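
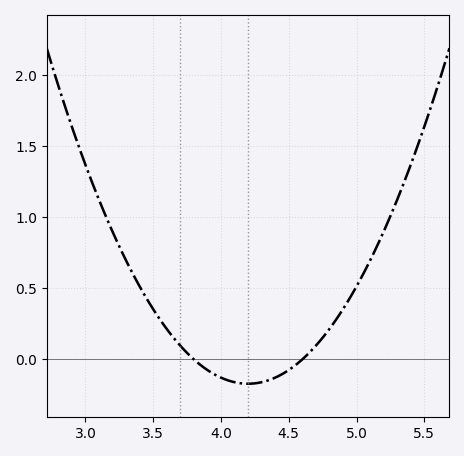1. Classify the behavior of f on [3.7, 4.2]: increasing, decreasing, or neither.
decreasing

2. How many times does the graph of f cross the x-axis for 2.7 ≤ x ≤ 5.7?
2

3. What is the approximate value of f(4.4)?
-0.15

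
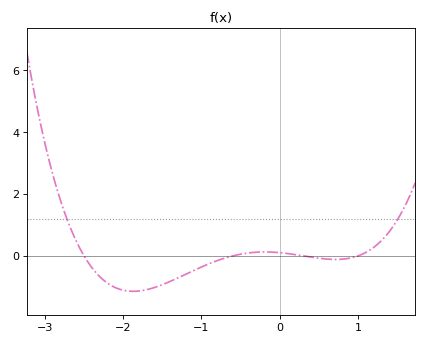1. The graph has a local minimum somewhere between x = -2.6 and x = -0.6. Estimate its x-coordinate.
-1.9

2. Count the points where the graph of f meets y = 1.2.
2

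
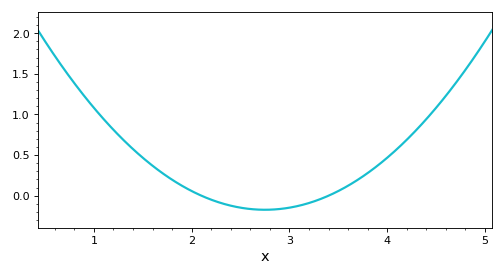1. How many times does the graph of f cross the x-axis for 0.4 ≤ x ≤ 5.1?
2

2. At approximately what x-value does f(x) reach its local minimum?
2.7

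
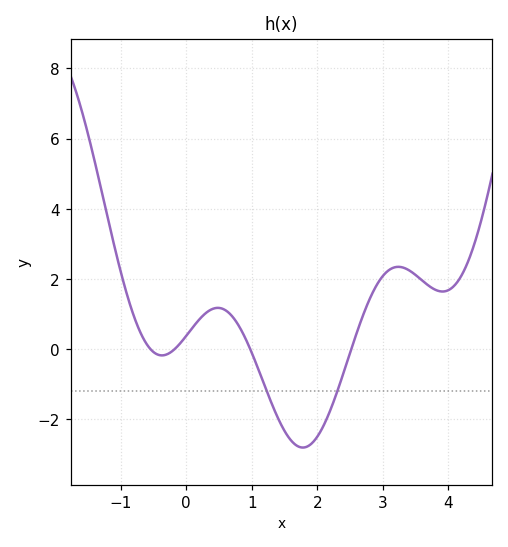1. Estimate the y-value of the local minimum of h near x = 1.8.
-2.8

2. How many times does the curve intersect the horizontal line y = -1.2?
2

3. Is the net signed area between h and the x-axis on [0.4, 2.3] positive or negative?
negative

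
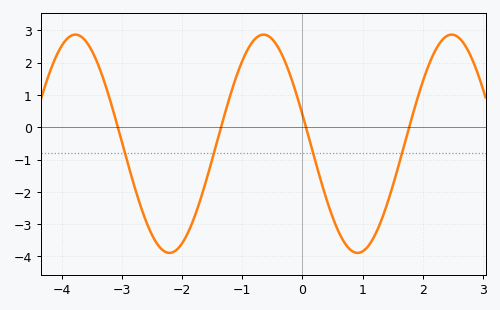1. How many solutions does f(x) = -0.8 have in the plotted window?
4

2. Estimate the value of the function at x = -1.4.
-0.315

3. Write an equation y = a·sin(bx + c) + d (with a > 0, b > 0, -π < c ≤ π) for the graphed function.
y = 3.38sin(2.01x + 2.87) - 0.51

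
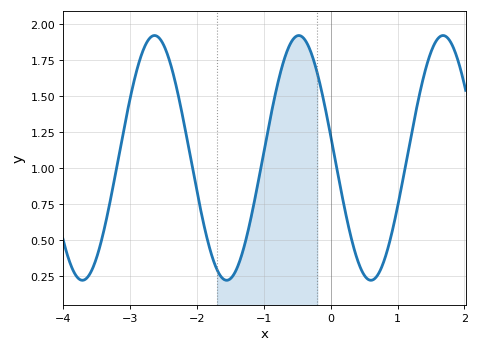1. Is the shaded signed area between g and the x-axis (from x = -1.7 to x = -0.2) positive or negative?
positive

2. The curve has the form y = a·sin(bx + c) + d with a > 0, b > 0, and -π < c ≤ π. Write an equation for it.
y = 0.85sin(2.91x + 2.96) + 1.07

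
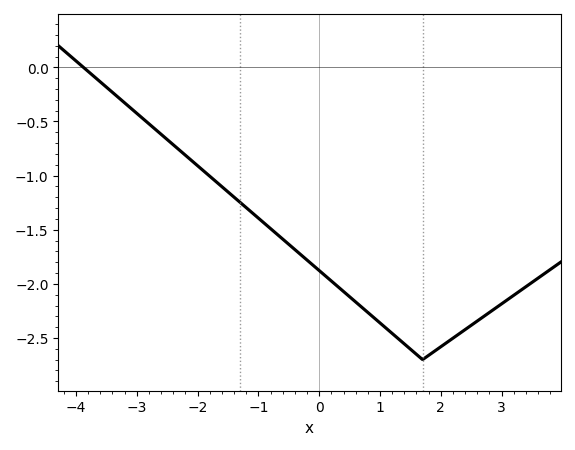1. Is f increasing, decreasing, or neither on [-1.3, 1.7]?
decreasing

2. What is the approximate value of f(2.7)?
-2.3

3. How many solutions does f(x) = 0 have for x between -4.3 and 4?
1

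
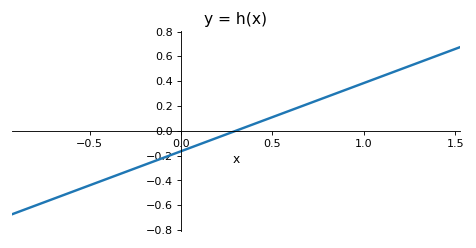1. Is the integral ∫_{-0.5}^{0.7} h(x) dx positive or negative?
negative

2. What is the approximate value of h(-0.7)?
-0.55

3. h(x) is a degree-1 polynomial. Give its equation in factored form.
y = 0.55(x - 0.3)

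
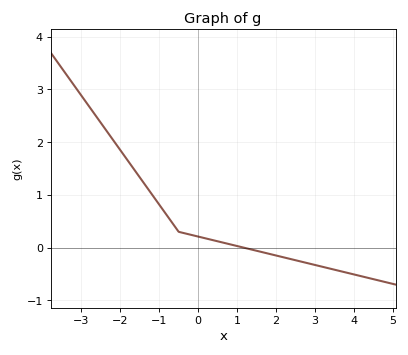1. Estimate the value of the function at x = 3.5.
-0.4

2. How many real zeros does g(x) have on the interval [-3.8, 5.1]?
1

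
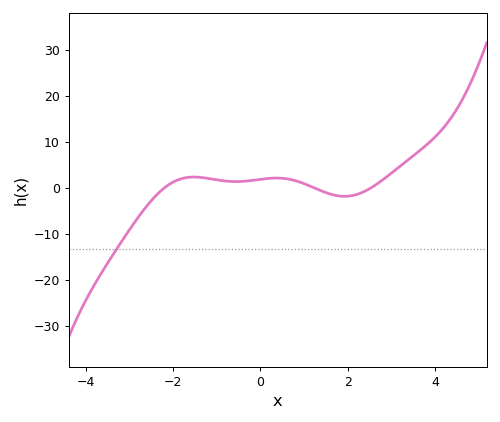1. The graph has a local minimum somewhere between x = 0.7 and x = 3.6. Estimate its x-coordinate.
2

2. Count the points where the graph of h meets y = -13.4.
1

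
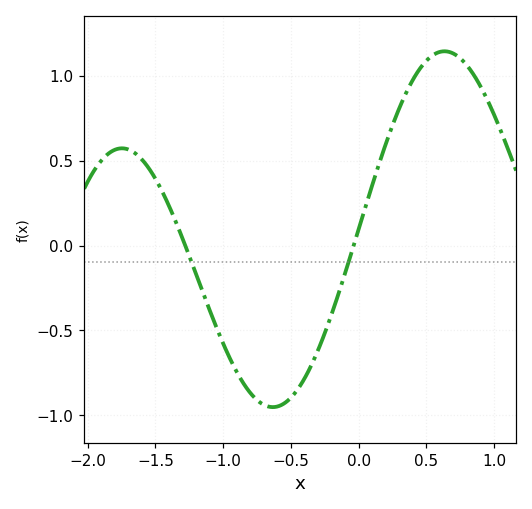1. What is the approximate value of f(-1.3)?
0.05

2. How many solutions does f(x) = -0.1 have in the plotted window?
2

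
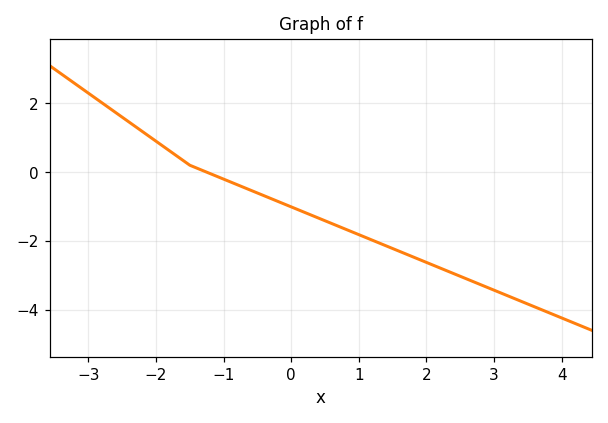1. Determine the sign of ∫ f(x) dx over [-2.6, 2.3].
negative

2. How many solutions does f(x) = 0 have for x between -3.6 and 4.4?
1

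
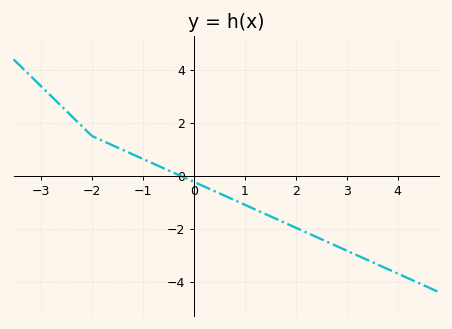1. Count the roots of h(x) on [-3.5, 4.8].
1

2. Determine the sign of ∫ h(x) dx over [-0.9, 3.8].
negative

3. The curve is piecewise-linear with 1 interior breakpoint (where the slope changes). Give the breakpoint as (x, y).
(-2, 1.5)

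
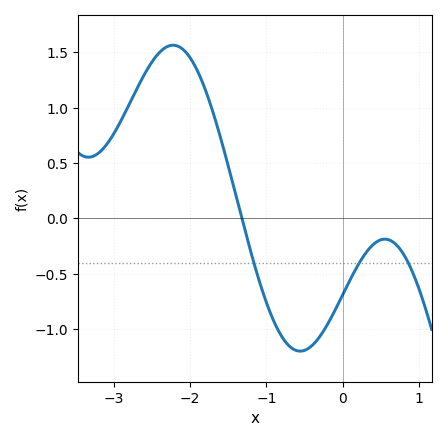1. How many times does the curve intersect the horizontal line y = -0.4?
3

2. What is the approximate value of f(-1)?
-0.758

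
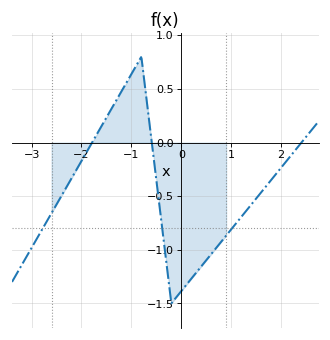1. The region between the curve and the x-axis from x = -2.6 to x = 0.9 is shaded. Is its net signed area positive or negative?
negative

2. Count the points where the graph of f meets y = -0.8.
3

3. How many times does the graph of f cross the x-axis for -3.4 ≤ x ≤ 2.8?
3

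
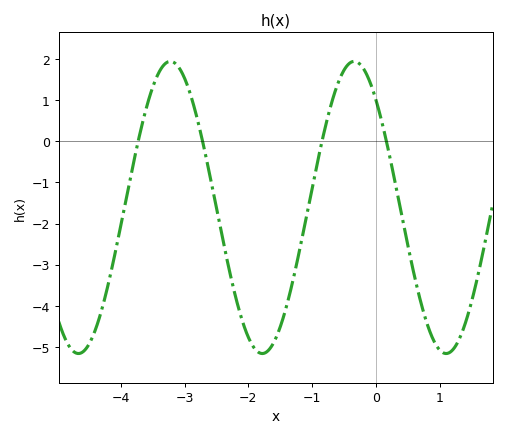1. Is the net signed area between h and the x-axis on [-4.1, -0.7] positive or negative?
negative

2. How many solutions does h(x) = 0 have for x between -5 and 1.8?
4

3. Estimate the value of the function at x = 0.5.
-2.52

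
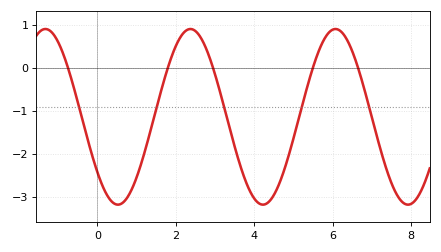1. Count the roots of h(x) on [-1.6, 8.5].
5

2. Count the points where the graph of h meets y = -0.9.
5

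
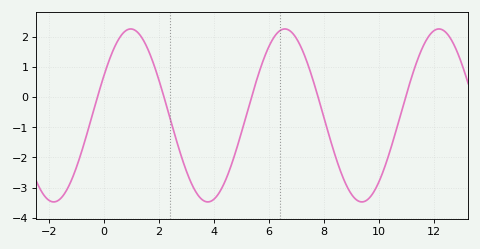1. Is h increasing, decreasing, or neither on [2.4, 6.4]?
neither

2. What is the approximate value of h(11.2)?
0.7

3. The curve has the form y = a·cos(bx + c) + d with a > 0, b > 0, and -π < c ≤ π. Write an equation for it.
y = 2.86cos(1.1x - 1.1) - 0.61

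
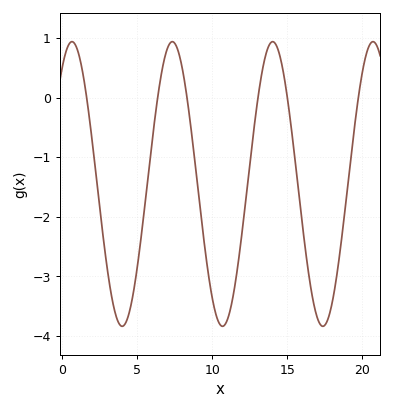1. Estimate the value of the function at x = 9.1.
-1.7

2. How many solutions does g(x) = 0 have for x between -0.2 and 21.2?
6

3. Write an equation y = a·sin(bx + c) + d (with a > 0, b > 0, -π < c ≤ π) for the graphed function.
y = 2.39sin(0.94x + 0.96) - 1.45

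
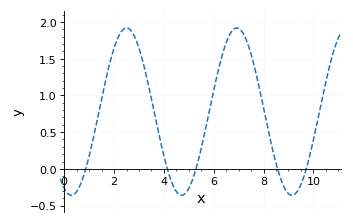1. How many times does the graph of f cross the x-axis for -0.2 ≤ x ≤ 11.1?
5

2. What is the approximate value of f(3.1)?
1.53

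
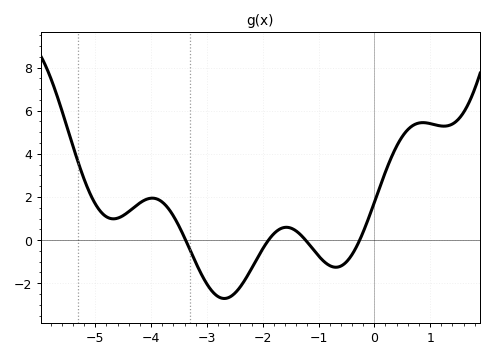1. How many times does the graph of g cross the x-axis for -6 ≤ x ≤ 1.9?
4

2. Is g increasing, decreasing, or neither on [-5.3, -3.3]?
neither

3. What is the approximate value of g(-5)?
1.69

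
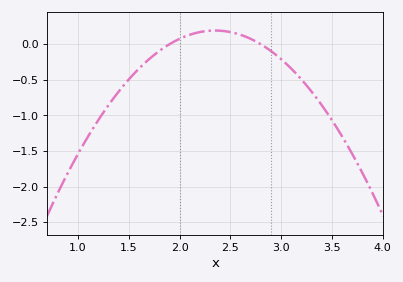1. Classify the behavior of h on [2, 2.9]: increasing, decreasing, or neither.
neither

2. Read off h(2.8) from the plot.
0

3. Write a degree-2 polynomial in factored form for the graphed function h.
y = -0.95(x - 1.9)(x - 2.8)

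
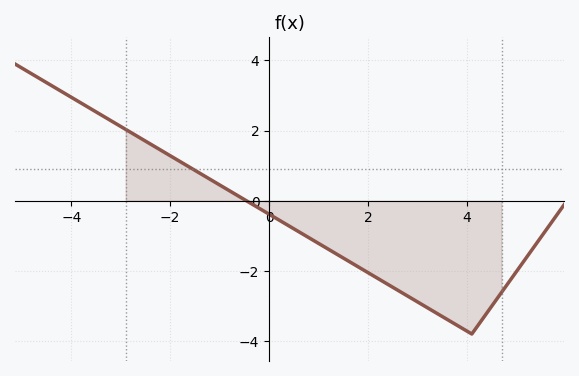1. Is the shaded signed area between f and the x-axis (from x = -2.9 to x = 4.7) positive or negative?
negative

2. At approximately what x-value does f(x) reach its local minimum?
4.1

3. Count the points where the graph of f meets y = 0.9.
1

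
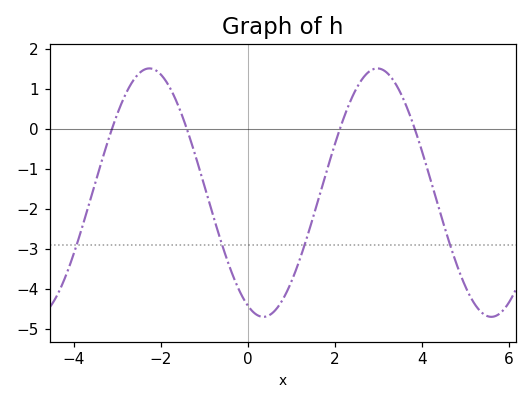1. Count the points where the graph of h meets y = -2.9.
4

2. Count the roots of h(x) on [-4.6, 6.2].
4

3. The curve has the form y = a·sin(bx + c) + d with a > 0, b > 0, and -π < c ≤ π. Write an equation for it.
y = 3.1sin(1.2x - 2) - 1.59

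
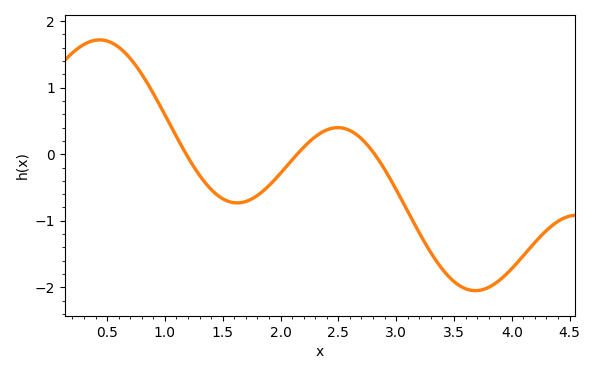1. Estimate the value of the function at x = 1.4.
-0.53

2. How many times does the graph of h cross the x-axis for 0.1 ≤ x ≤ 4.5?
3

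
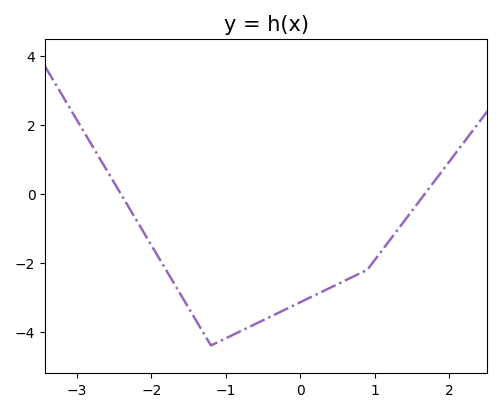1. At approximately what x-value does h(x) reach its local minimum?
-1.2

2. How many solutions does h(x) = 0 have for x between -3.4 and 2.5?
2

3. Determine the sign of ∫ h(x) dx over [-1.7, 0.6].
negative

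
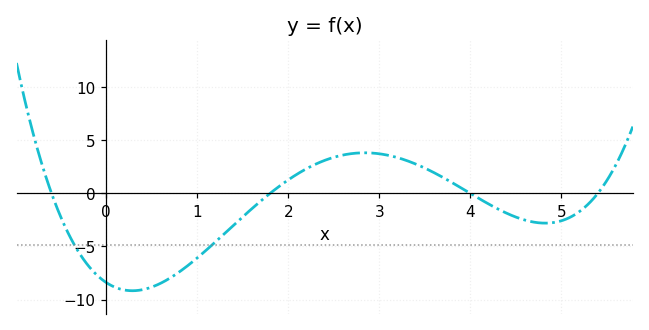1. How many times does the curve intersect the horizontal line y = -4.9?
2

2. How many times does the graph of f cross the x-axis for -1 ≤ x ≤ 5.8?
4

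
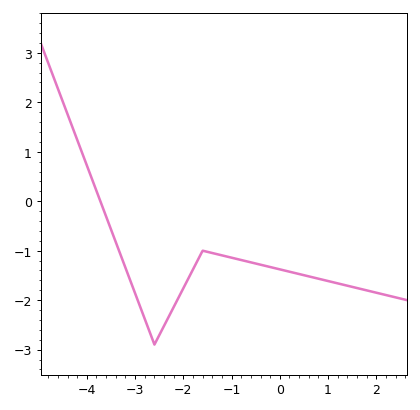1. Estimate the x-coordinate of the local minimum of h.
-2.6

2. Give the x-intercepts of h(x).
-3.72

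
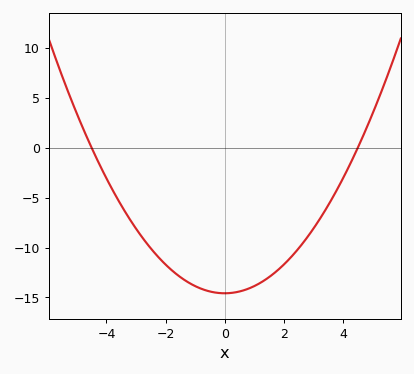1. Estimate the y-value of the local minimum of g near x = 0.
-14.6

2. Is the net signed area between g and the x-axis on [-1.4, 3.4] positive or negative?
negative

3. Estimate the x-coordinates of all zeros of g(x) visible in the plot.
-4.5, 4.5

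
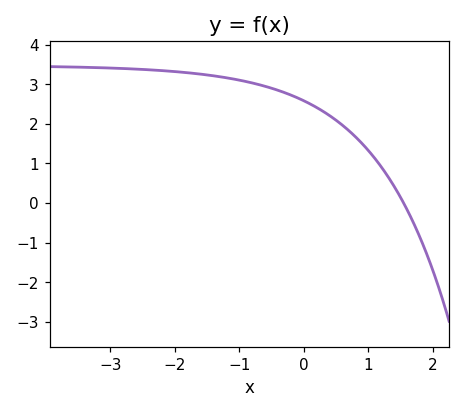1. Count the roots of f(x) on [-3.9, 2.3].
1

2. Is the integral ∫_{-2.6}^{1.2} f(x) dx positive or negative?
positive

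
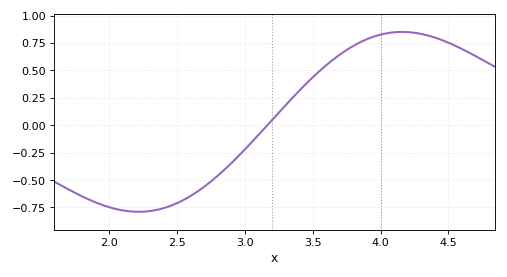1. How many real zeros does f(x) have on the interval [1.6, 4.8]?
1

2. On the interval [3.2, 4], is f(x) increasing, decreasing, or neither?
increasing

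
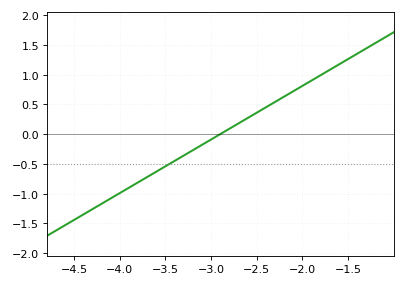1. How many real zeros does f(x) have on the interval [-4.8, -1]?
1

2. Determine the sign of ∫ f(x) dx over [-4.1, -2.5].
negative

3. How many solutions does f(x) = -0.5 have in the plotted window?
1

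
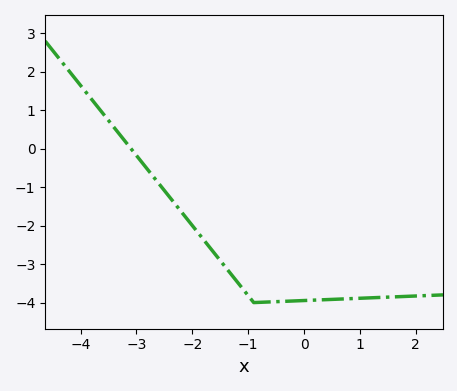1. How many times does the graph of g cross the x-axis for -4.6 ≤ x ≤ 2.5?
1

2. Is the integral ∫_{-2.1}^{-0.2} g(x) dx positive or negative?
negative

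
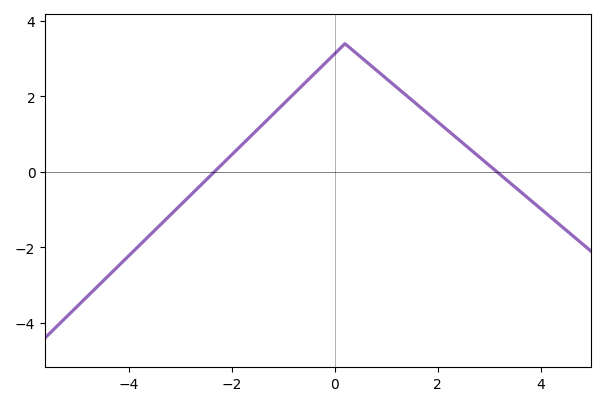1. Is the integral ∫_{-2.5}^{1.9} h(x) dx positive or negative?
positive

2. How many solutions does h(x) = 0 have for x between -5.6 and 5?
2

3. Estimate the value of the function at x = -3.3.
-1.2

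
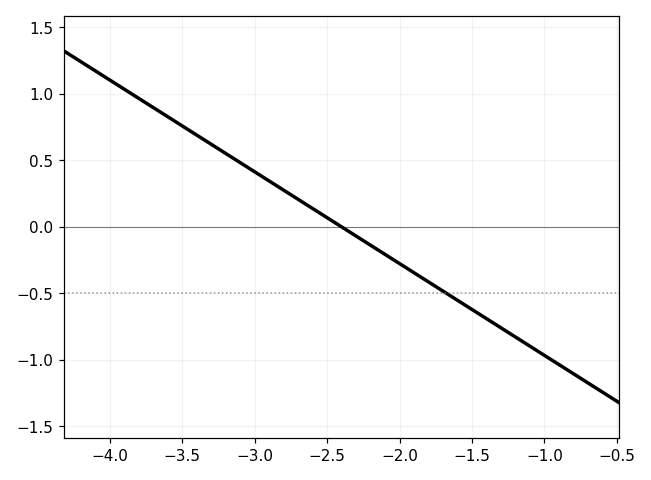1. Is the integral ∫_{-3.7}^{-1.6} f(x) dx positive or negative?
positive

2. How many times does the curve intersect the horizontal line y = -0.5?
1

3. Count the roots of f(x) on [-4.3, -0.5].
1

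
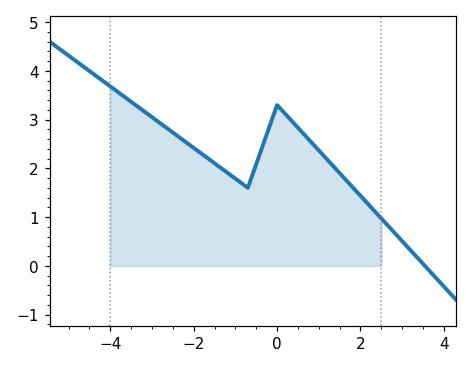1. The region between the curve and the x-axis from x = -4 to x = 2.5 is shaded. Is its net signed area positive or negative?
positive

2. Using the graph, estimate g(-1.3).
1.98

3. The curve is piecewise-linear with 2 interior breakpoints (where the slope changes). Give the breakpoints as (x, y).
(-0.7, 1.6); (0, 3.3)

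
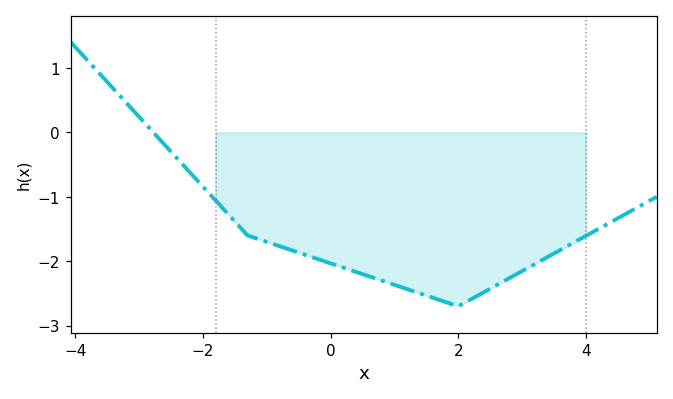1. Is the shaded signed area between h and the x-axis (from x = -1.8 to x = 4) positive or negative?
negative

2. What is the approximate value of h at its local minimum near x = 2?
-2.7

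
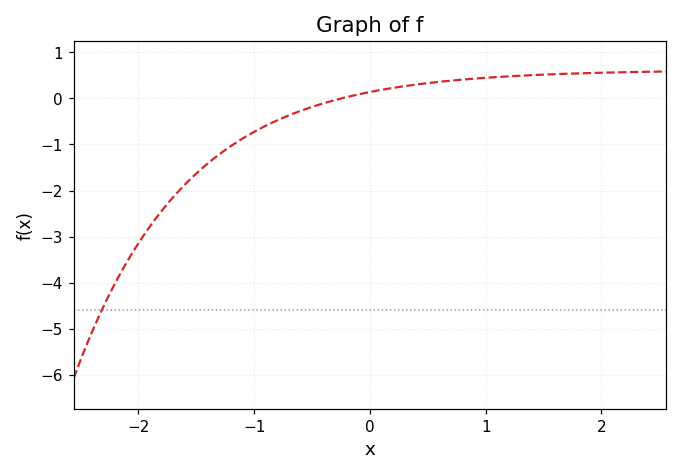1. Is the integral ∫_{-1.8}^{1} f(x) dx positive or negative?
negative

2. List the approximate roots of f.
-0.248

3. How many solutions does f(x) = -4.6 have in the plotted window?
1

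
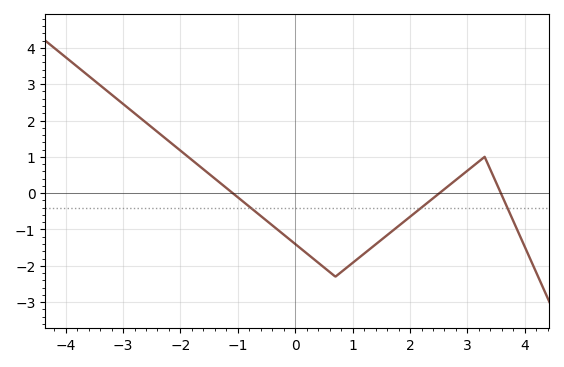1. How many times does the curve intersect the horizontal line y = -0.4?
3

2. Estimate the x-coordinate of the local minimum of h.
0.7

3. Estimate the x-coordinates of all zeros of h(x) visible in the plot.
-1.09, 2.51, 3.58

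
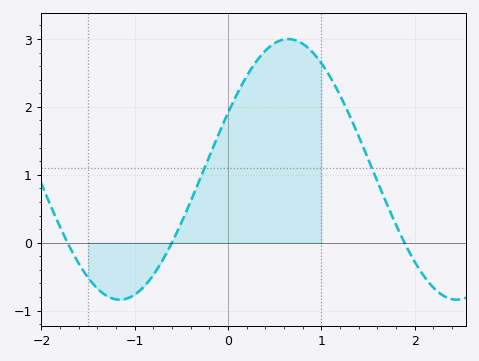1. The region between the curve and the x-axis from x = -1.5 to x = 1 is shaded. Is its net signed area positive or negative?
positive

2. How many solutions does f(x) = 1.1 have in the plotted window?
2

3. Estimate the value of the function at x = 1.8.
0.263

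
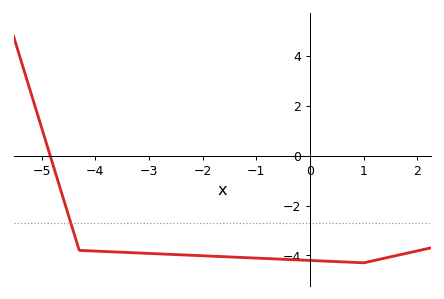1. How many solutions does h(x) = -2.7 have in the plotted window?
1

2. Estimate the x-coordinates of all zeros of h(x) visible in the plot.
-4.8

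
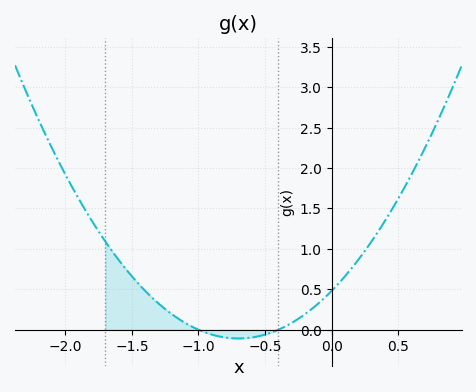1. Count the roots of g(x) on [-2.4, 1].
2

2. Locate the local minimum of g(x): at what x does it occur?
-0.7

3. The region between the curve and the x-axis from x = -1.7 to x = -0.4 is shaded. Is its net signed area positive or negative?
positive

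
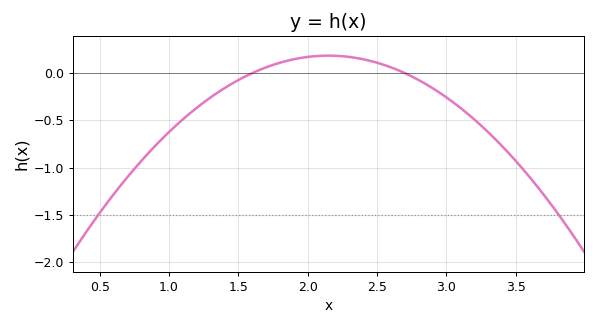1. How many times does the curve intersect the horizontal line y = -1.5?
2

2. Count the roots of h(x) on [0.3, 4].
2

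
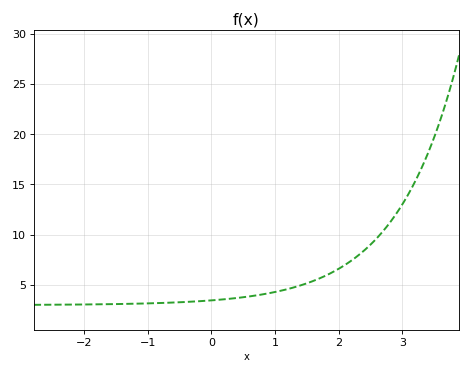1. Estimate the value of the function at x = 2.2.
7.39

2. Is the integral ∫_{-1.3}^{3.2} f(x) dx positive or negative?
positive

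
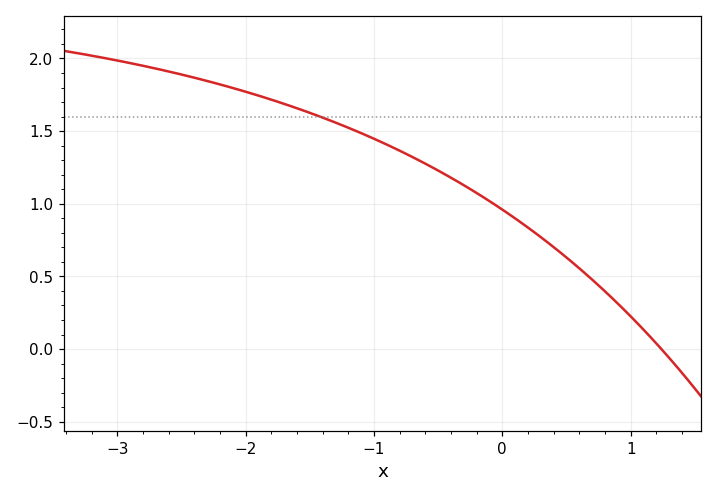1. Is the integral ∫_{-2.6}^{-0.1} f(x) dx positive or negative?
positive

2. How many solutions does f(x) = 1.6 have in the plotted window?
1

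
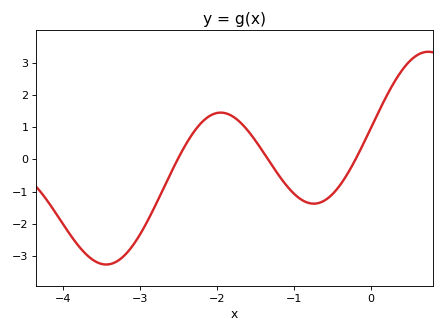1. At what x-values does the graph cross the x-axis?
-2.51, -1.34, -0.201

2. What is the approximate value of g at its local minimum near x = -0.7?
-1.38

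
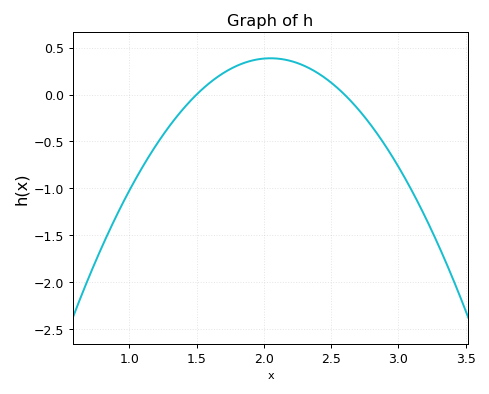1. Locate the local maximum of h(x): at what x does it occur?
2.05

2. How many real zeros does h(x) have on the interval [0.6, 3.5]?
2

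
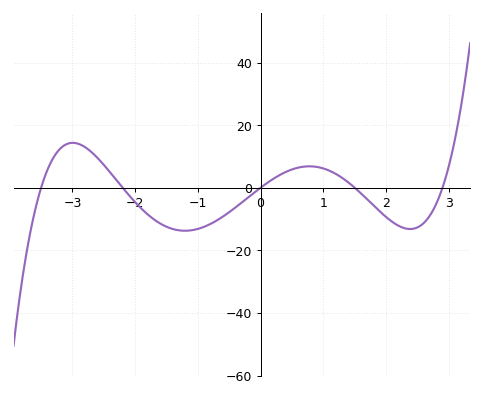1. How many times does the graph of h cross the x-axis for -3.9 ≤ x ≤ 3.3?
5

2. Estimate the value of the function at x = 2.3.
-13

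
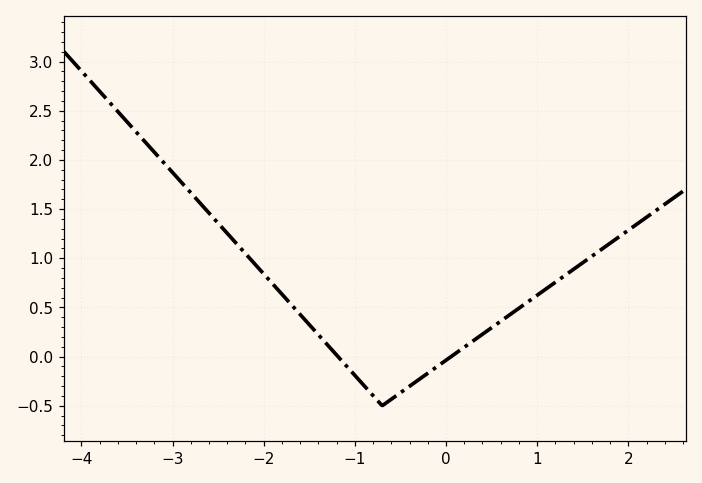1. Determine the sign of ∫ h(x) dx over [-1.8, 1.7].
positive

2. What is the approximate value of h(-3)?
1.85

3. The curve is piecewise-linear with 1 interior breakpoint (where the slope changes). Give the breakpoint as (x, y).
(-0.7, -0.5)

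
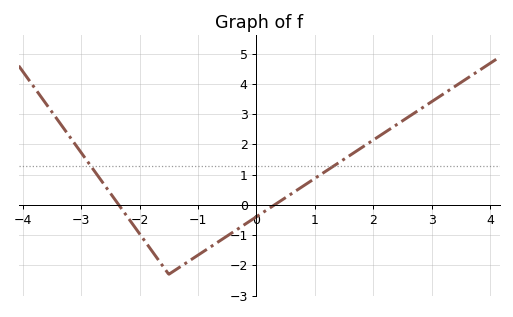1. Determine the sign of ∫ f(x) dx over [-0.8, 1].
negative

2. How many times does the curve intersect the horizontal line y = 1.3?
2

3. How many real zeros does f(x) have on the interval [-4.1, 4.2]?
2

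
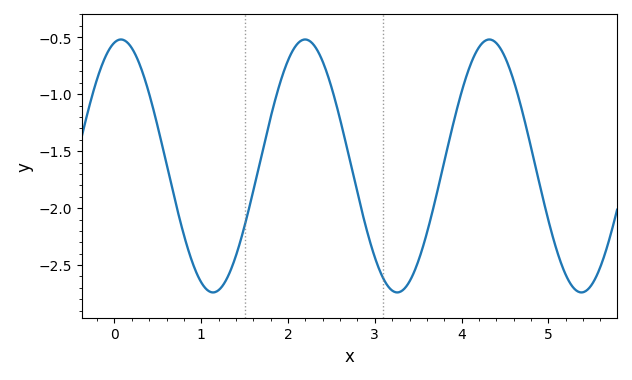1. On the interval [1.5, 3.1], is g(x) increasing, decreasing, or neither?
neither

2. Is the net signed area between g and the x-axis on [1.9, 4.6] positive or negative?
negative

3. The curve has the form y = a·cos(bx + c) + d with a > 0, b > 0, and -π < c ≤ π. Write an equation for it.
y = 1.11cos(2.96x - 0.22) - 1.63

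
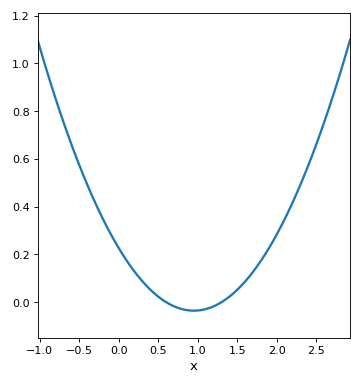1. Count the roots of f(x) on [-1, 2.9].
2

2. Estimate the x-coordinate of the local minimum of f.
1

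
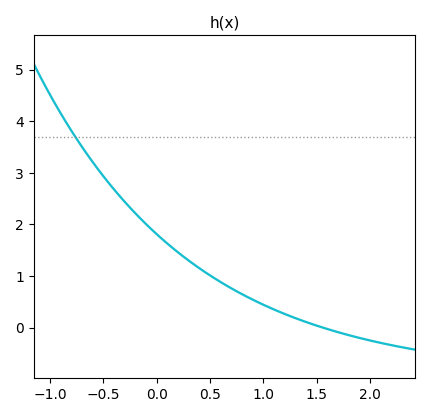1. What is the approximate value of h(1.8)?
-0.145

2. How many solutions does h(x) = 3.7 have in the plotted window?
1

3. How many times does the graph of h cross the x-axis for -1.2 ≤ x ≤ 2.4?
1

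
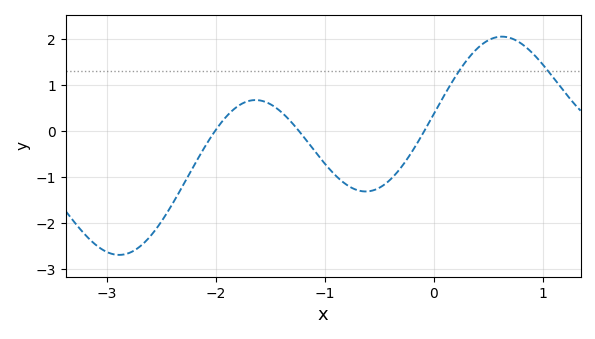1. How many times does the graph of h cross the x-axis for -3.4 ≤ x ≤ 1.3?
3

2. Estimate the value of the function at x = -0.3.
-0.795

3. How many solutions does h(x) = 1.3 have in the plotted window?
2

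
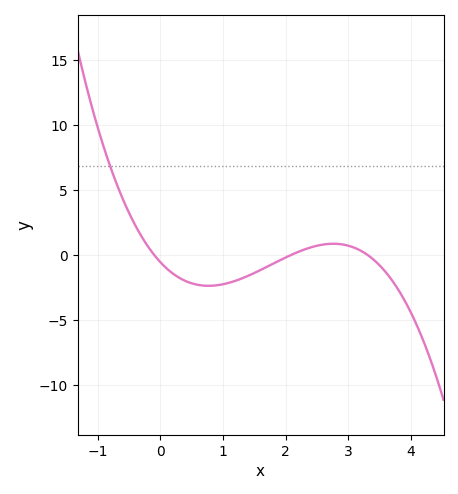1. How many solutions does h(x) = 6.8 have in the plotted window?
1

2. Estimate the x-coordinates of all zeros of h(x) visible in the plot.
-0.1, 2.1, 3.3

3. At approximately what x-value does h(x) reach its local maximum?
2.76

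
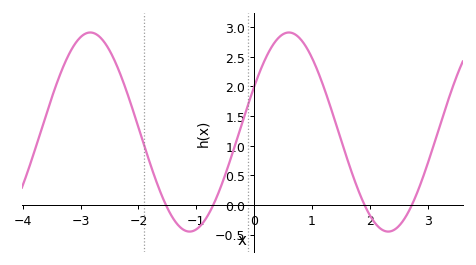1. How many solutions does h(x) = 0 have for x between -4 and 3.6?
4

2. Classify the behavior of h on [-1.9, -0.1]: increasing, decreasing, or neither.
neither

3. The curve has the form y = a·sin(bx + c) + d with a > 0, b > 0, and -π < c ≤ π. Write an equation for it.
y = 1.68sin(1.8x + 0.47) + 1.23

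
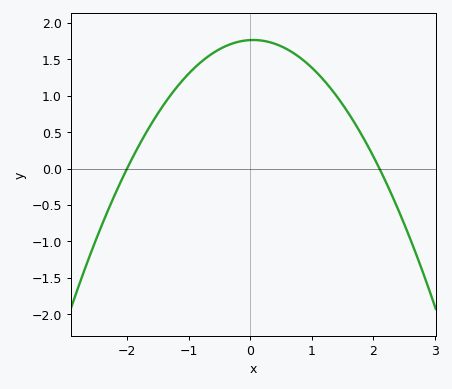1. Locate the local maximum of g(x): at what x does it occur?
0.05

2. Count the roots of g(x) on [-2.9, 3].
2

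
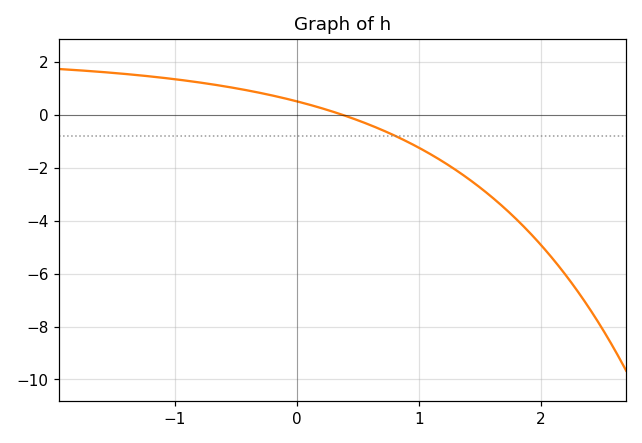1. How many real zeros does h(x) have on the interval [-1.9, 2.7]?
1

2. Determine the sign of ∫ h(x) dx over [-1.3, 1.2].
positive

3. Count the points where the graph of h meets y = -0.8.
1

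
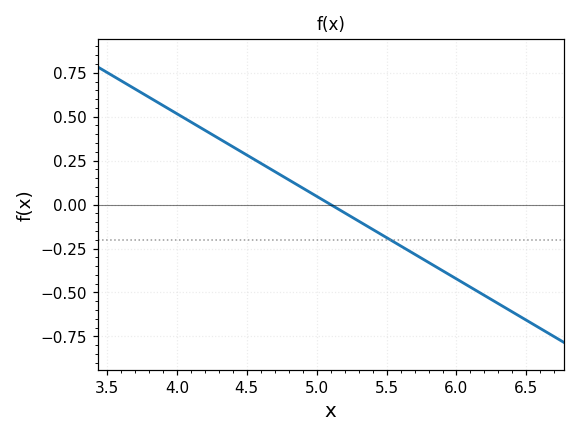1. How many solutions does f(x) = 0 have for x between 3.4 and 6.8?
1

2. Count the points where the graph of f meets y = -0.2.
1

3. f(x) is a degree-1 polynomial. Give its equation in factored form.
y = -0.47(x - 5.1)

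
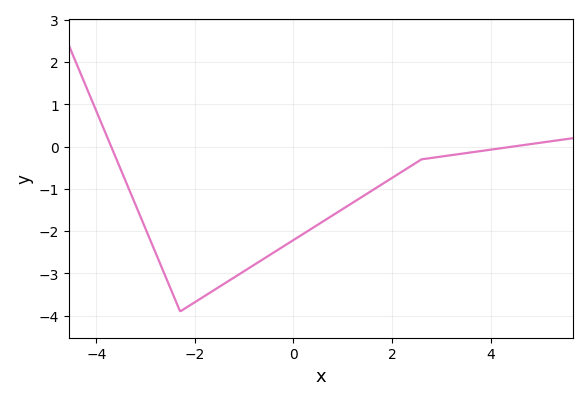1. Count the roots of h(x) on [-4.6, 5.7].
2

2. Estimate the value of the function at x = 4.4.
-0.007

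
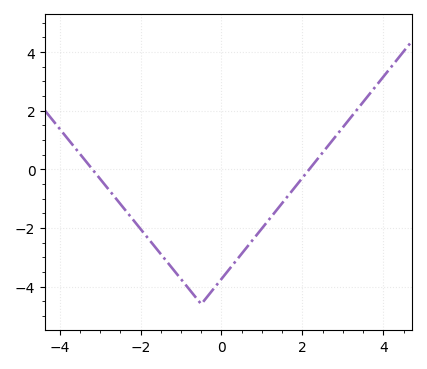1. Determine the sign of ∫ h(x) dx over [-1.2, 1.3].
negative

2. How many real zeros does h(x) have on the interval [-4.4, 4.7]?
2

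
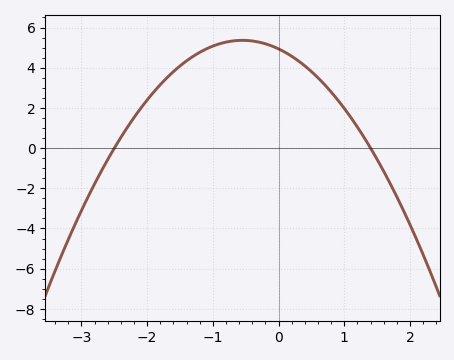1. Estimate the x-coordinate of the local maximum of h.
-0.5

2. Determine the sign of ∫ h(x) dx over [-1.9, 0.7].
positive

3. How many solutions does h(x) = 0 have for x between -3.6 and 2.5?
2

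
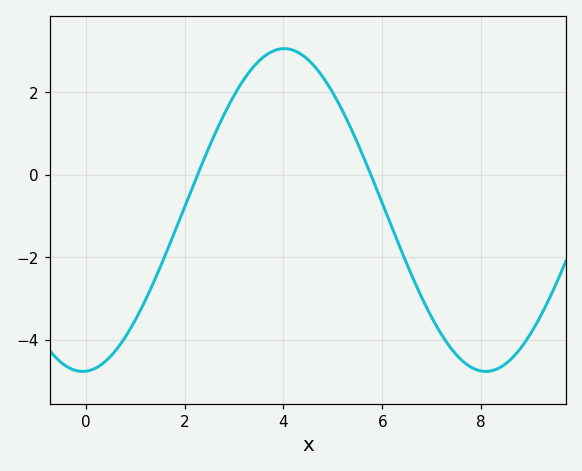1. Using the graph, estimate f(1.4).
-2.6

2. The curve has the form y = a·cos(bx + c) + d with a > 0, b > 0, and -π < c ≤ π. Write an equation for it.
y = 3.91cos(0.77x - 3.1) - 0.85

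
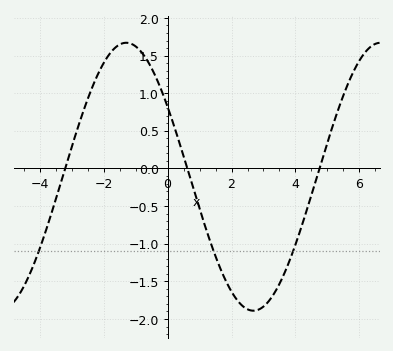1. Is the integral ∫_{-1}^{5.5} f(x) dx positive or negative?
negative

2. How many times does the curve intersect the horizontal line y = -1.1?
3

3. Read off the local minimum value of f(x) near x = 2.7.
-1.89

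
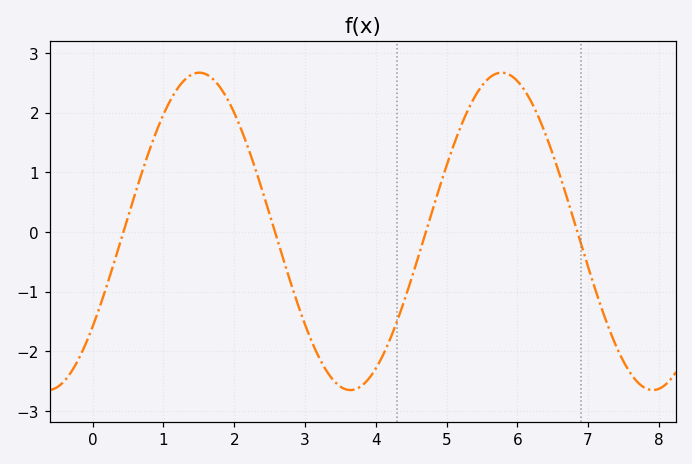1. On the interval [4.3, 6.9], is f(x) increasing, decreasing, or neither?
neither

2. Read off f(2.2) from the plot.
1.4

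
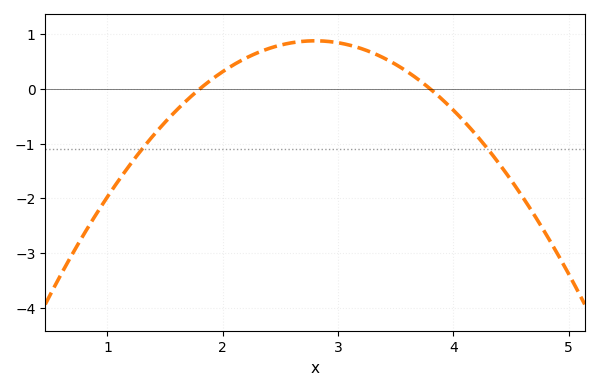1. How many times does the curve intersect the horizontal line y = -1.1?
2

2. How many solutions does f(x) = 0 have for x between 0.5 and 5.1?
2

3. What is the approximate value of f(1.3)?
-1.1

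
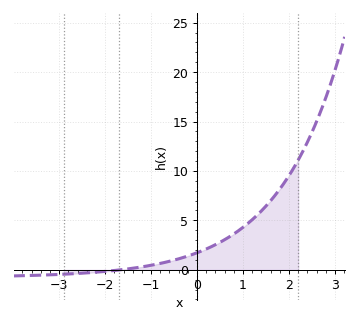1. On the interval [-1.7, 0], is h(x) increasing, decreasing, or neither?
increasing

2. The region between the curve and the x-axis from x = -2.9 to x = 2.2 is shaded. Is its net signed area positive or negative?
positive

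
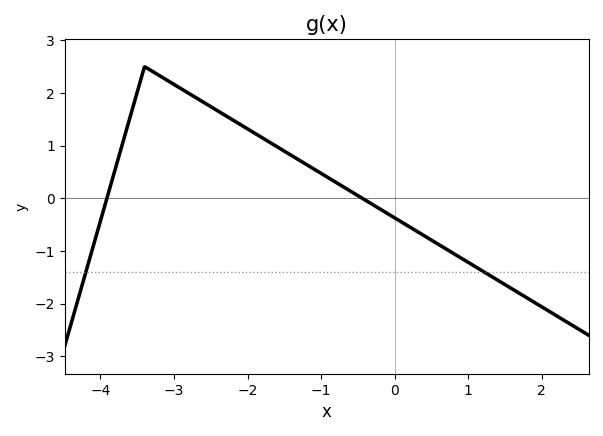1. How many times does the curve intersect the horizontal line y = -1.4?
2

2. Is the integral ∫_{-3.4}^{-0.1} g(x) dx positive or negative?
positive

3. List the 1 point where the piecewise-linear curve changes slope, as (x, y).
(-3.4, 2.5)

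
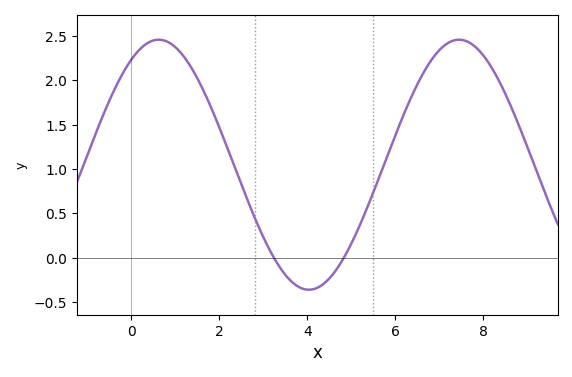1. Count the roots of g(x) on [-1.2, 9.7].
2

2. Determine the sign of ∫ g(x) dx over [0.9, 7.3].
positive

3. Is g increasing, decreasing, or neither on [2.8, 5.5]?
neither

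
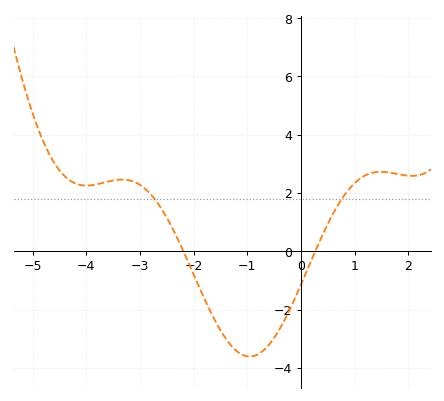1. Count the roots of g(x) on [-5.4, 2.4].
2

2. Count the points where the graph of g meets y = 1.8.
2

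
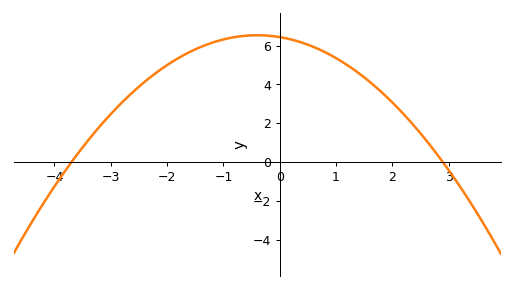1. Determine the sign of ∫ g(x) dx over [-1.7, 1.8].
positive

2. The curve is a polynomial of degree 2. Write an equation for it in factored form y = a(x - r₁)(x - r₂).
y = -0.6(x + 3.7)(x - 2.9)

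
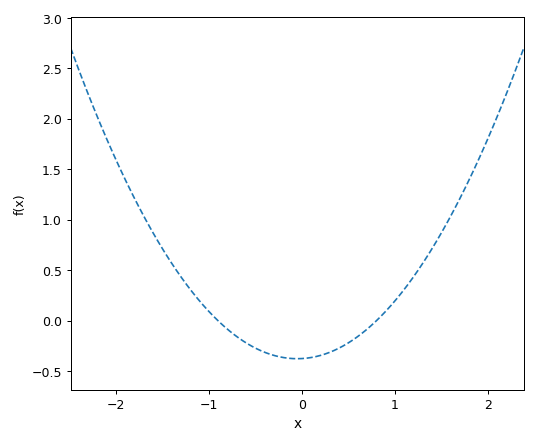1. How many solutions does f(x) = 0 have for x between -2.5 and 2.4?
2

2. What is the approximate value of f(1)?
0.2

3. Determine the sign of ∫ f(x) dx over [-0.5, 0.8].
negative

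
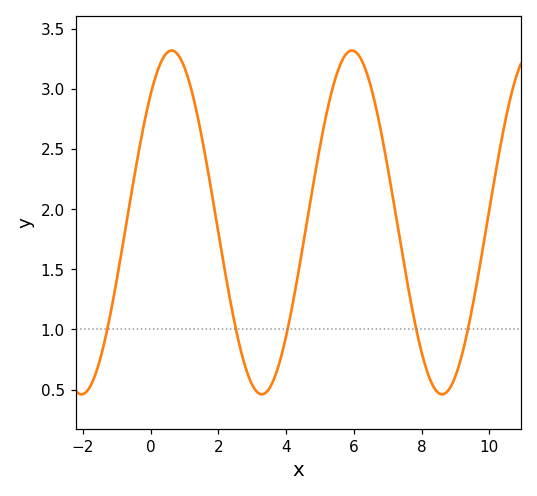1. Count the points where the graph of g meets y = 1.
5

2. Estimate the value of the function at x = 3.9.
0.8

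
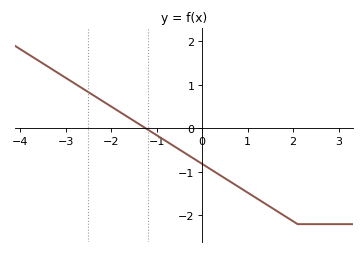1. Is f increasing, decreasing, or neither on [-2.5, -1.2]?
decreasing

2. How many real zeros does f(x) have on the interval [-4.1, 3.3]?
1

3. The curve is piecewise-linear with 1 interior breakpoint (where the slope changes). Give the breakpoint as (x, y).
(2.1, -2.2)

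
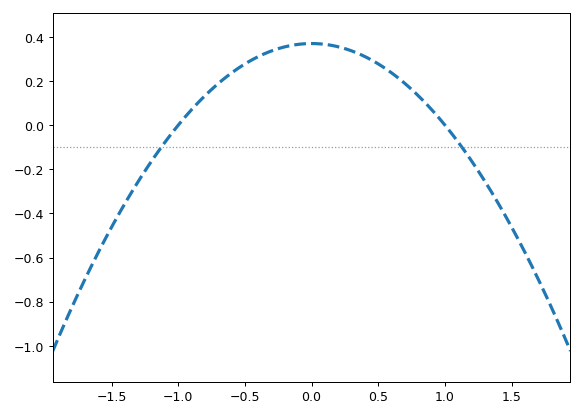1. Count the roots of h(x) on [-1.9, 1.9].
2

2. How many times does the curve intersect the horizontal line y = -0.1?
2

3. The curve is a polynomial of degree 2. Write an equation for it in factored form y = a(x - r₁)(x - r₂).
y = -0.37(x + 1)(x - 1)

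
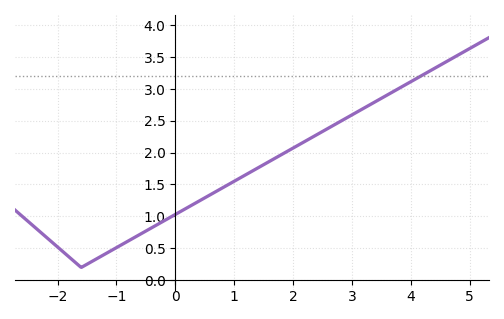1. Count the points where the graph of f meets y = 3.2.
1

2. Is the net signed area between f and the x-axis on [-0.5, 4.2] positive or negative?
positive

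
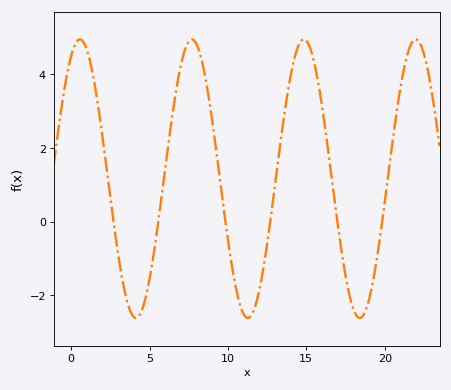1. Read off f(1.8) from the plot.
2.91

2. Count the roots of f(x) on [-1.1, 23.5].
6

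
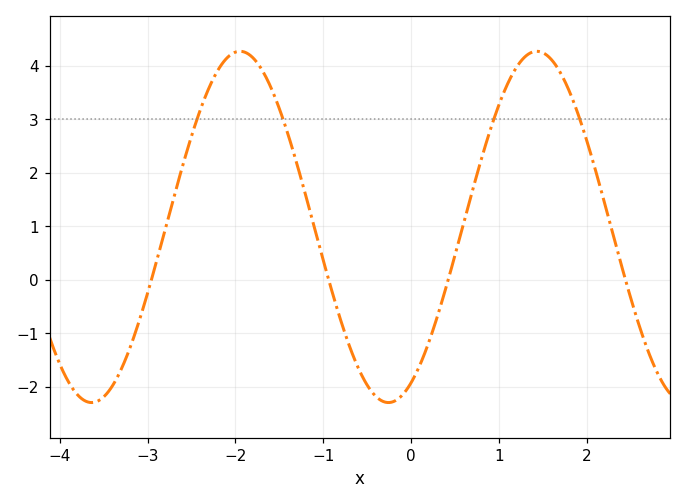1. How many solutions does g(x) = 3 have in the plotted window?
4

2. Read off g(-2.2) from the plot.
3.91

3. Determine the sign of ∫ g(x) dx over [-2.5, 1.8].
positive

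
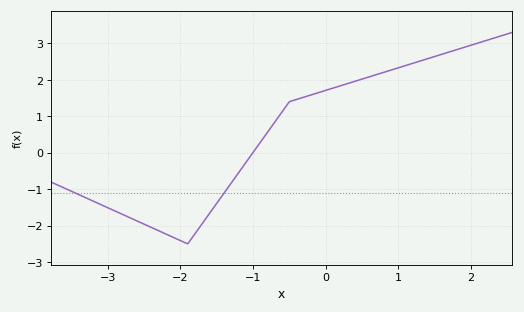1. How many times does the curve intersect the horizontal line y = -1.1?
2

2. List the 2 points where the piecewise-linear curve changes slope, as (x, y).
(-1.9, -2.5); (-0.5, 1.4)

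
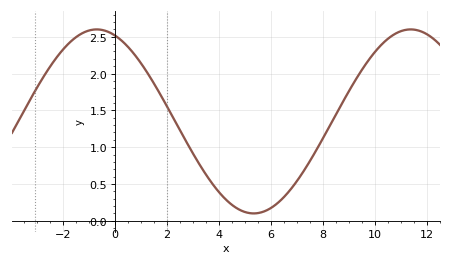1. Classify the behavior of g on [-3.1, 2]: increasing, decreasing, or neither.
neither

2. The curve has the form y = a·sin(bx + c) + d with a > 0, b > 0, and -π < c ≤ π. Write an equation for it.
y = 1.25sin(0.52x + 1.94) + 1.35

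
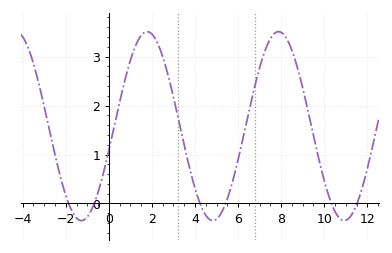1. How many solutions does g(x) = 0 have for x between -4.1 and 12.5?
6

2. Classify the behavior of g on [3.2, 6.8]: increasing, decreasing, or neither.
neither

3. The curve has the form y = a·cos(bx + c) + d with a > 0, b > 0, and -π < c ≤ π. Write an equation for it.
y = 1.93cos(1.03x - 1.83) + 1.58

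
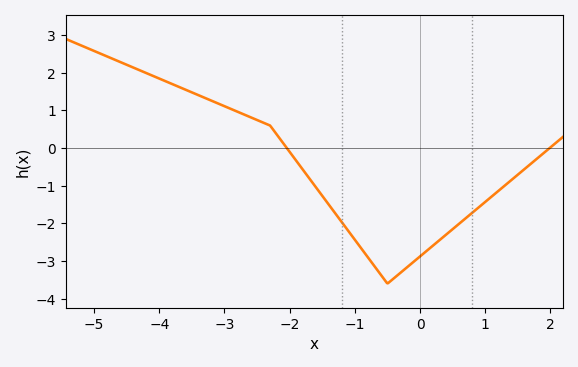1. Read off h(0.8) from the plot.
-1.7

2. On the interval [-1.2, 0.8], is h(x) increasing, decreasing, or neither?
neither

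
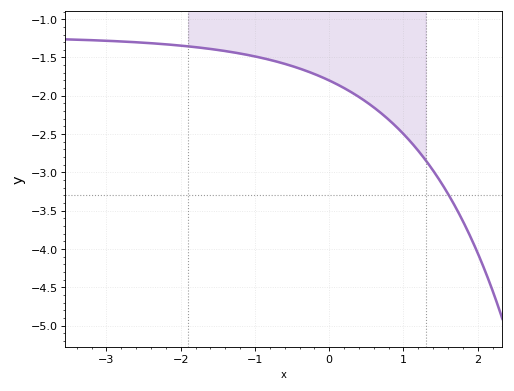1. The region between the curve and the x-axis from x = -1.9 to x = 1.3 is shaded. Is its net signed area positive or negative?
negative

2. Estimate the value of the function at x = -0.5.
-1.61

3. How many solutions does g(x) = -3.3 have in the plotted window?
1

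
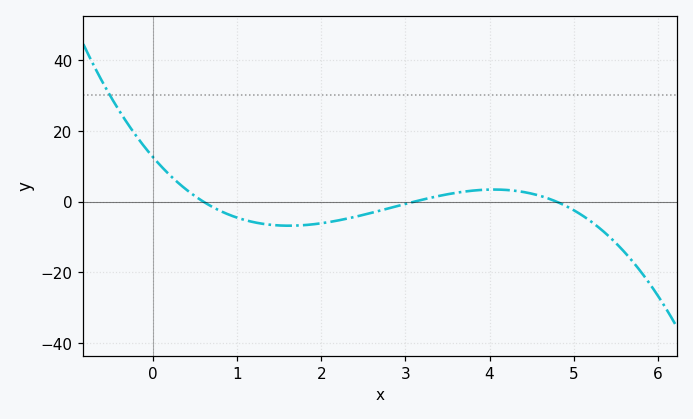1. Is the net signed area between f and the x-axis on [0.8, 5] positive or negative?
negative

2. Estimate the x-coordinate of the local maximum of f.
4.1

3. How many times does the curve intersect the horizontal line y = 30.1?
1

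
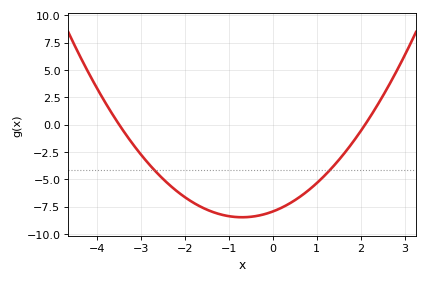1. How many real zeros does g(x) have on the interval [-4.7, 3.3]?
2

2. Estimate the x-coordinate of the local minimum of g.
-0.7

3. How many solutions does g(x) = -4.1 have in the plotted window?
2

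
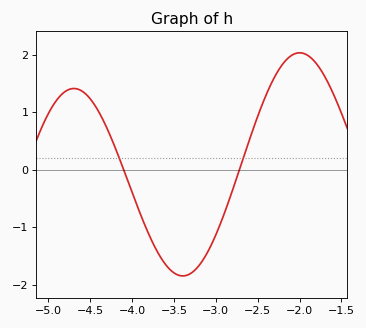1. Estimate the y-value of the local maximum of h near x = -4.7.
1.4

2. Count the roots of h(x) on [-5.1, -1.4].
2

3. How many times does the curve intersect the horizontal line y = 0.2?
2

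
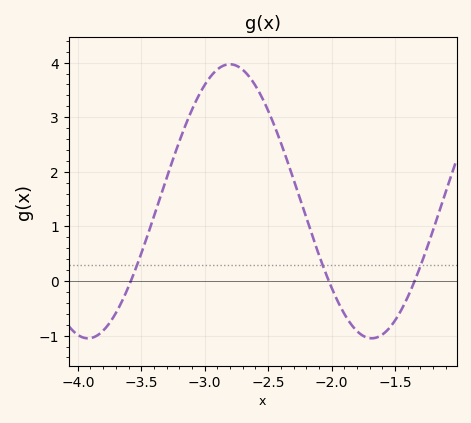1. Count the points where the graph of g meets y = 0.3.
3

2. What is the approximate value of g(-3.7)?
-0.6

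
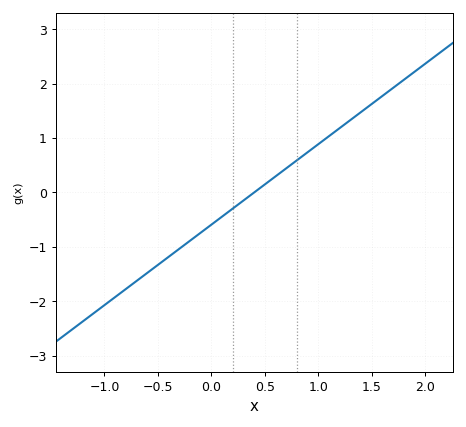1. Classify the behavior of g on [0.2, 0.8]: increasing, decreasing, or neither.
increasing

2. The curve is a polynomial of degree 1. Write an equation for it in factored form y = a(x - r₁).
y = 1.48(x - 0.4)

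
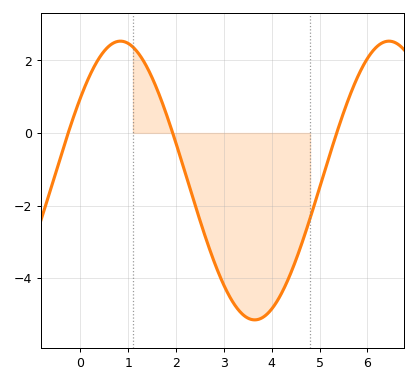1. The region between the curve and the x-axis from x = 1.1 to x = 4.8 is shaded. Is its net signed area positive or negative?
negative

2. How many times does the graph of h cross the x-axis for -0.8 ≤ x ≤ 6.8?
3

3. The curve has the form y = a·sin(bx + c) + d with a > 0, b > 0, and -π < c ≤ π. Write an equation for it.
y = 3.84sin(1.12x + 0.632) - 1.31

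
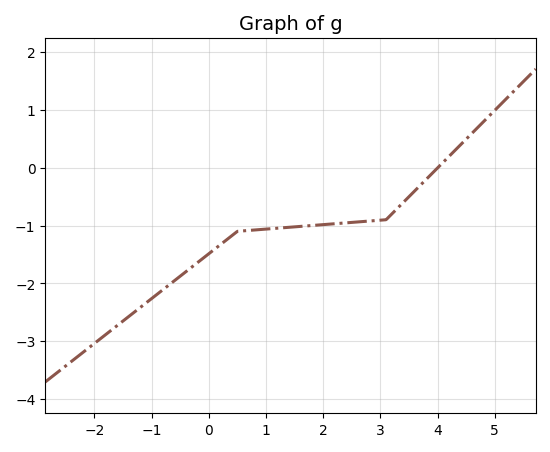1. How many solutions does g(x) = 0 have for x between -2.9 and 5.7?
1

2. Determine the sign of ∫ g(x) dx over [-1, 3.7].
negative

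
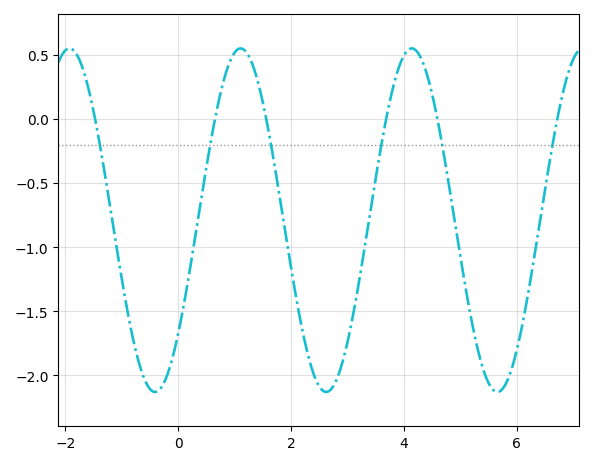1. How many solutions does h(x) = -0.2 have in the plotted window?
6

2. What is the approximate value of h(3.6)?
-0.21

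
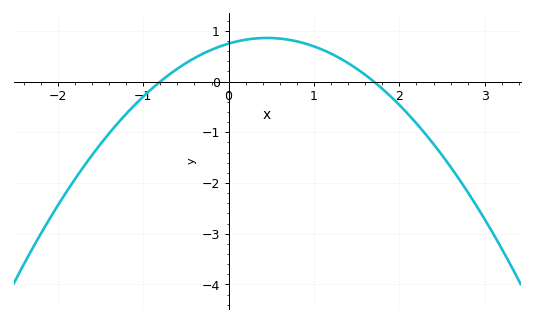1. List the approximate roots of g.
-0.8, 1.7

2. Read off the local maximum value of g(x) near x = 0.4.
0.859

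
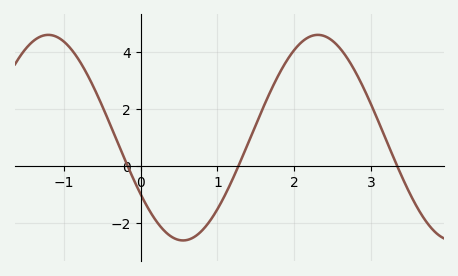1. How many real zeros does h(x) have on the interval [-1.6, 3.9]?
3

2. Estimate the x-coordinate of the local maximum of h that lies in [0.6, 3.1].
2.3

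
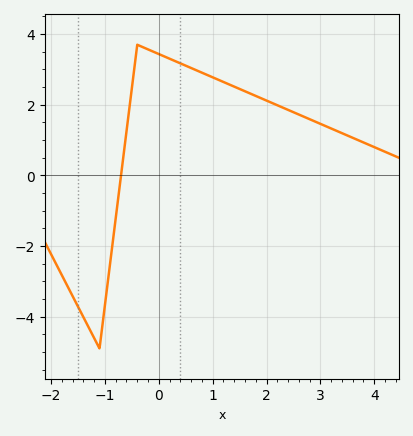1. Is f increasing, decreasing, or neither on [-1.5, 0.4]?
neither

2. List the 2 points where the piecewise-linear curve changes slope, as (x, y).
(-1.1, -4.9); (-0.4, 3.7)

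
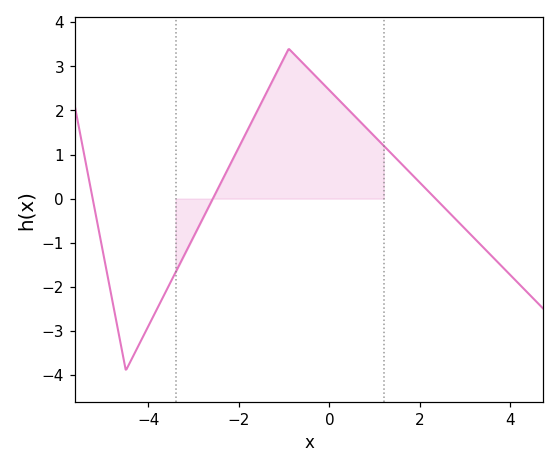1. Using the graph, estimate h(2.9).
-0.582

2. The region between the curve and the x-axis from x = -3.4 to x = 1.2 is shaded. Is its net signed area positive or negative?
positive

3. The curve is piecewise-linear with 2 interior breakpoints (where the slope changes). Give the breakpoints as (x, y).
(-4.5, -3.9); (-0.9, 3.4)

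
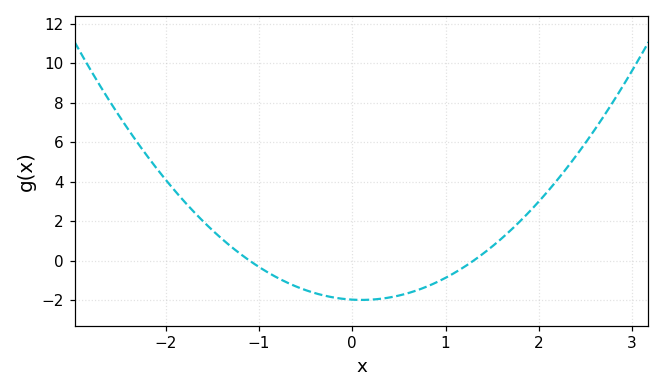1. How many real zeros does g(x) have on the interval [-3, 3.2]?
2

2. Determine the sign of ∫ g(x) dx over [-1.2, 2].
negative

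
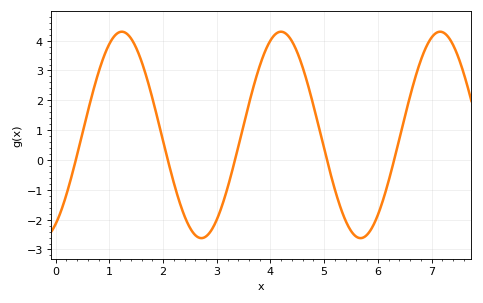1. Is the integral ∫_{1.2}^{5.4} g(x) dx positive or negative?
positive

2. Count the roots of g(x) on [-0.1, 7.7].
5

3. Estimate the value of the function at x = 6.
-1.8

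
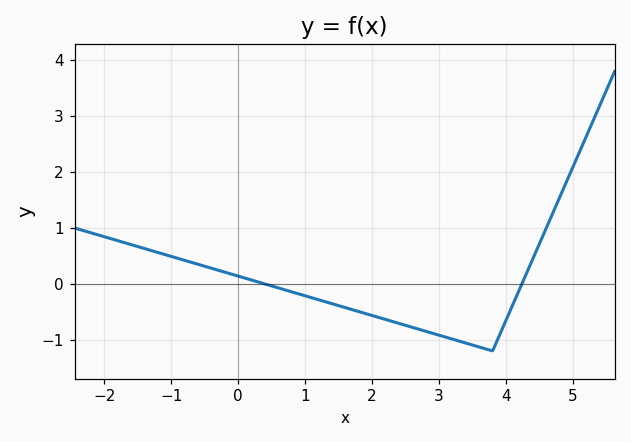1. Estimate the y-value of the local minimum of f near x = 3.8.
-1.2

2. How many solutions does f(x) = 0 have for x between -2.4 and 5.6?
2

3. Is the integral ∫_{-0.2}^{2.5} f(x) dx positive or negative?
negative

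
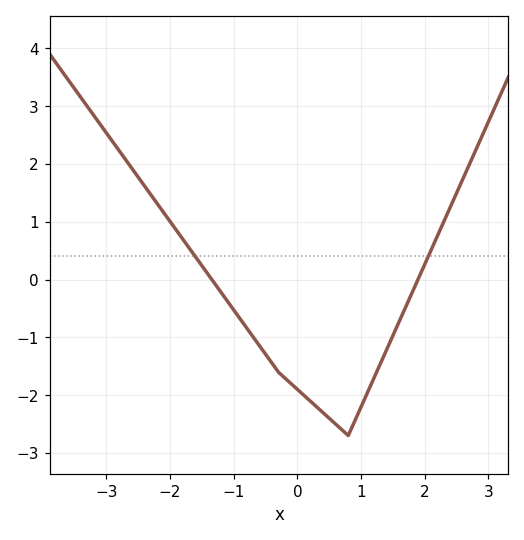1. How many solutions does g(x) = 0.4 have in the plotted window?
2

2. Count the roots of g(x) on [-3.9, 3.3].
2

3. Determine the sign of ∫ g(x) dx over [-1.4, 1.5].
negative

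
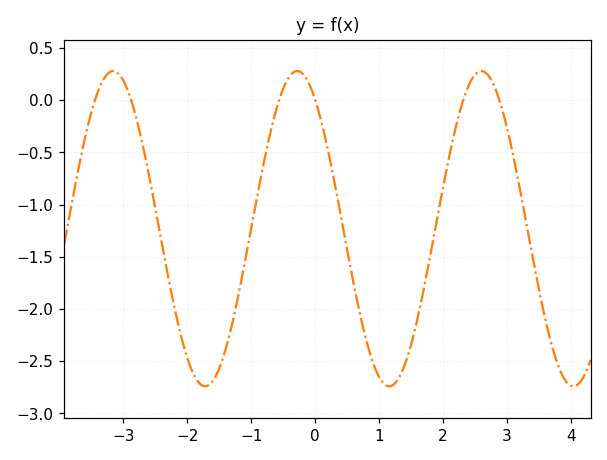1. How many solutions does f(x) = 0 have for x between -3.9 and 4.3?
6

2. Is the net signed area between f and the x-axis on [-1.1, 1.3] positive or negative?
negative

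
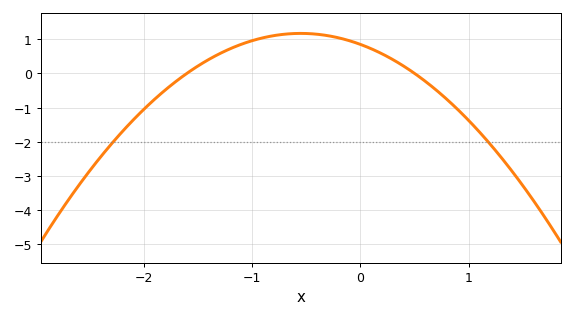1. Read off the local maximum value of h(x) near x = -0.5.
1.2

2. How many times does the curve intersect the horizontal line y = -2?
2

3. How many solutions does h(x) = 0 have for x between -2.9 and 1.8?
2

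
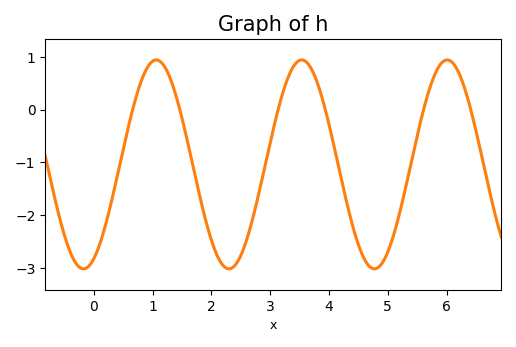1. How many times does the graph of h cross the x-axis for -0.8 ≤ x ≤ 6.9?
6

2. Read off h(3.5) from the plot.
0.9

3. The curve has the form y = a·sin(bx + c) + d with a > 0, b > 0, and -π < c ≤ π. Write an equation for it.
y = 1.98sin(2.5x - 1.1) - 1.04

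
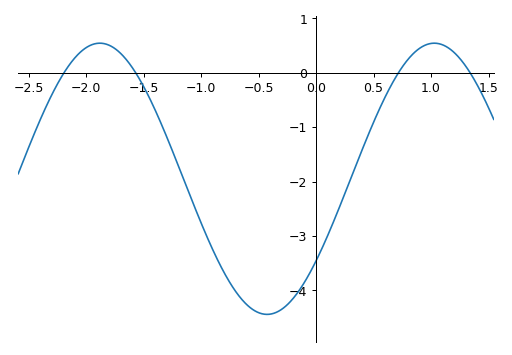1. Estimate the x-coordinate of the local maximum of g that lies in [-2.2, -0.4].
-1.88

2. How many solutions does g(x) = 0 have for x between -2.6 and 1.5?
4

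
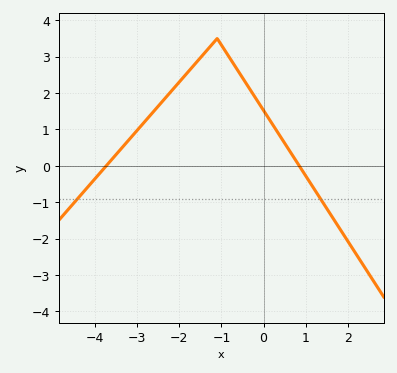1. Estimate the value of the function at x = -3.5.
0.3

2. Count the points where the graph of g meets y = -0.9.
2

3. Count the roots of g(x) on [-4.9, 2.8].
2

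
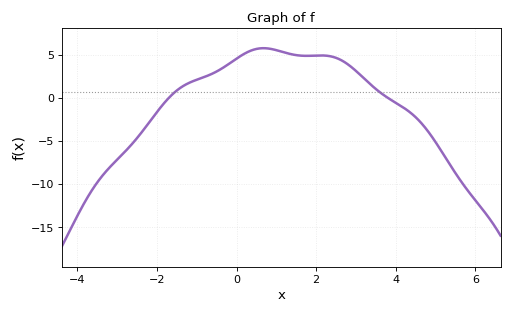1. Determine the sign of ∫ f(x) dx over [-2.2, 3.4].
positive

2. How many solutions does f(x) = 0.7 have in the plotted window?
2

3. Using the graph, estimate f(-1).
2.11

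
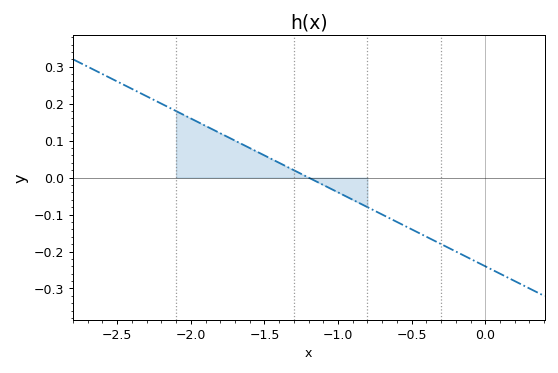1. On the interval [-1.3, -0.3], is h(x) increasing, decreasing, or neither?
decreasing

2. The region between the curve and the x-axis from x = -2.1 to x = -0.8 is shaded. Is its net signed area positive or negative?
positive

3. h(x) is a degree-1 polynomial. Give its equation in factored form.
y = -0.2(x + 1.2)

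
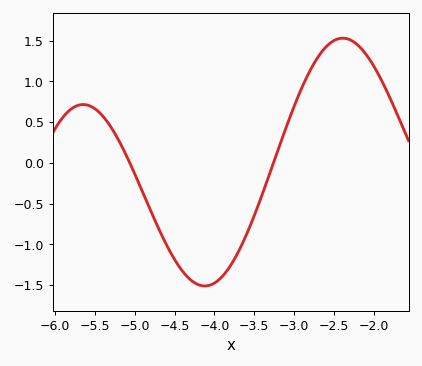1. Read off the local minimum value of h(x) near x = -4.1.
-1.5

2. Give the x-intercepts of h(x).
-5.1, -3.3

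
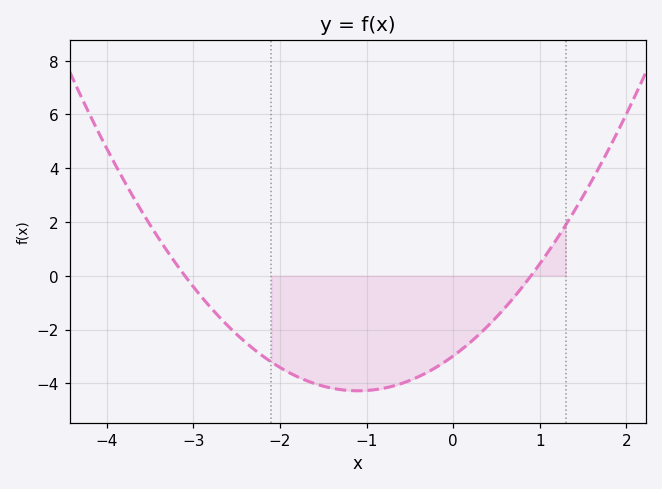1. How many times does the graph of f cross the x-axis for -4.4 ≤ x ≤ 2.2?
2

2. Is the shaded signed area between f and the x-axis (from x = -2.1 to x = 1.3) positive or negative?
negative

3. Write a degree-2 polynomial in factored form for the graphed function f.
y = 1.07(x + 3.1)(x - 0.9)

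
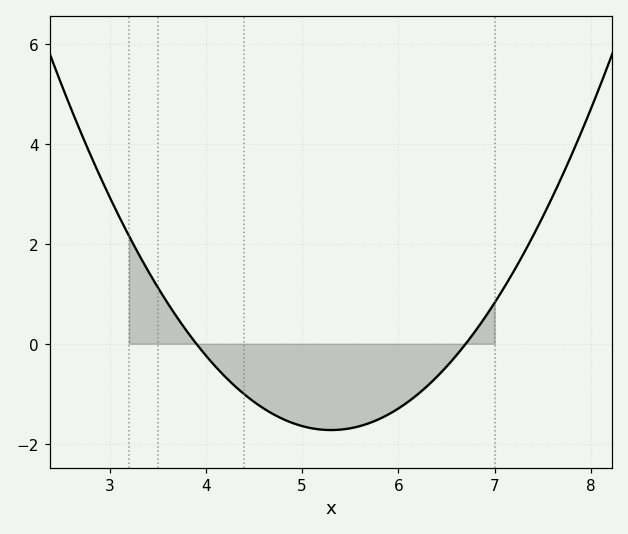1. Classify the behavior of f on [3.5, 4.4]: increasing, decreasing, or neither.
decreasing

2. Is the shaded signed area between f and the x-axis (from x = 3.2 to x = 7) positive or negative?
negative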